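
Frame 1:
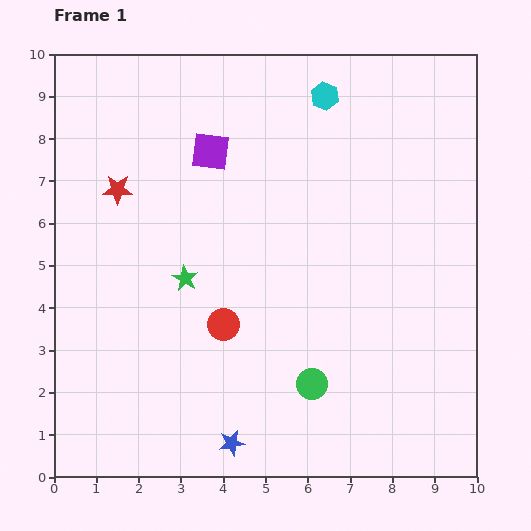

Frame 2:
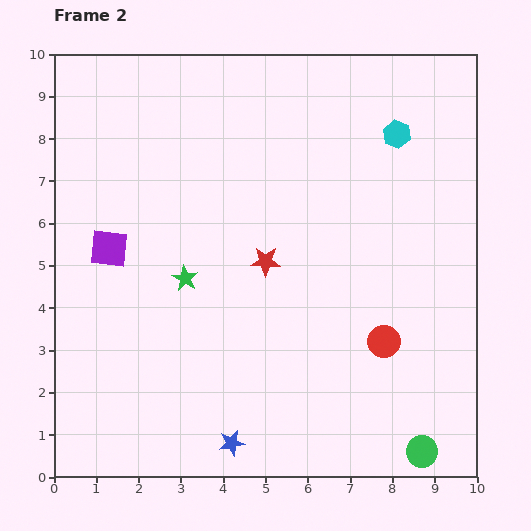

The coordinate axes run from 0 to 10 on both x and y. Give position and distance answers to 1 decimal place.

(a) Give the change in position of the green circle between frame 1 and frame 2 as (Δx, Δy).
(2.6, -1.6)

The green circle was at (6.1, 2.2) in frame 1 and (8.7, 0.6) in frame 2.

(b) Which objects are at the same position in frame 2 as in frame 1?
the green star, the blue star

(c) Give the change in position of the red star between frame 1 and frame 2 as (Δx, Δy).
(3.5, -1.7)

The red star was at (1.5, 6.8) in frame 1 and (5.0, 5.1) in frame 2.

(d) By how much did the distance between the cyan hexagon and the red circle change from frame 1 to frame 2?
-1.0

Distance in frame 1: 5.9. Distance in frame 2: 4.9.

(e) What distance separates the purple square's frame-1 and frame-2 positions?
3.3

The purple square moved from (3.7, 7.7) to (1.3, 5.4), a distance of √(2.4² + 2.3²) ≈ 3.3.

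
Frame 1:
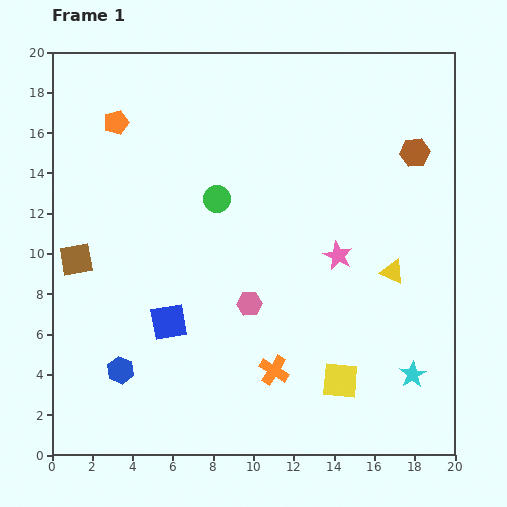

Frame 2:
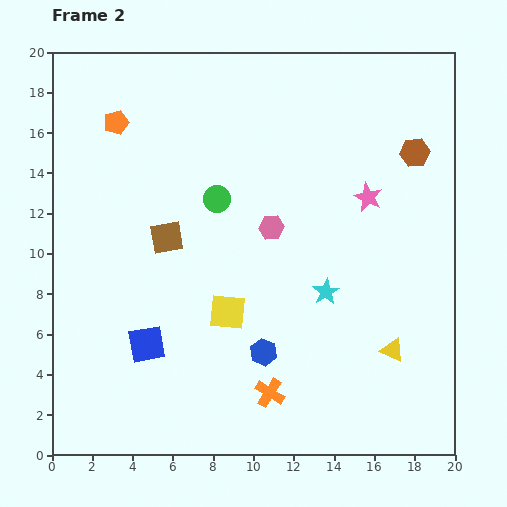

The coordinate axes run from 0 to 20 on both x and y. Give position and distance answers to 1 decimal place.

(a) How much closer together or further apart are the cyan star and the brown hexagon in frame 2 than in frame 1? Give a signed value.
-2.8

Distance in frame 1: 11.0. Distance in frame 2: 8.2.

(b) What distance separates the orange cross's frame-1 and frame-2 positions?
1.1

The orange cross moved from (11.0, 4.2) to (10.8, 3.1), a distance of √(0.2² + 1.1²) ≈ 1.1.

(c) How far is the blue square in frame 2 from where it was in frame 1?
1.6

The blue square moved from (5.8, 6.6) to (4.7, 5.5), a distance of √(1.1² + 1.1²) ≈ 1.6.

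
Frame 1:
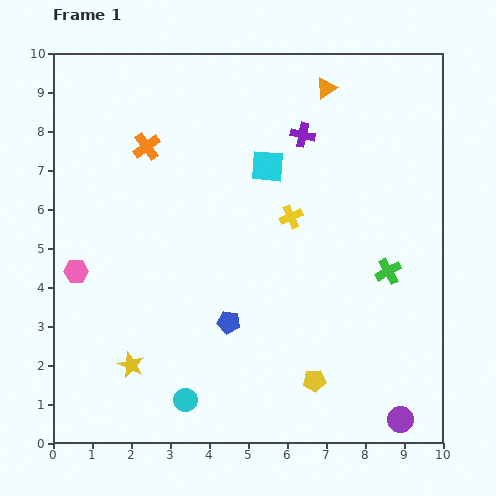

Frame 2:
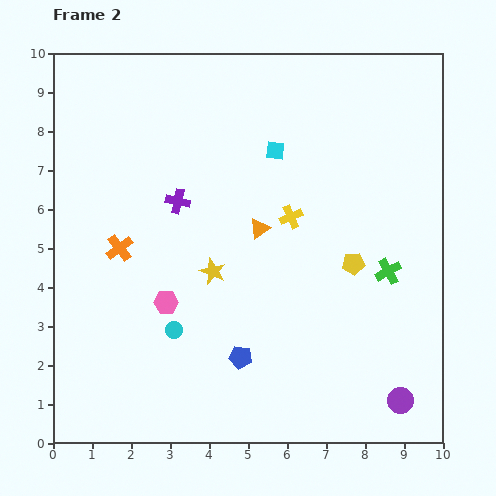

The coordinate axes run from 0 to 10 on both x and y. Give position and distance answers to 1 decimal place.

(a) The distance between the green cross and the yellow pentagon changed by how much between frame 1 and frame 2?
-2.5

Distance in frame 1: 3.4. Distance in frame 2: 0.9.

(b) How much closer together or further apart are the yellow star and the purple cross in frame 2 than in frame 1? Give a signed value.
-5.4

Distance in frame 1: 7.4. Distance in frame 2: 2.0.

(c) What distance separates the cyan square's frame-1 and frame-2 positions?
0.4

The cyan square moved from (5.5, 7.1) to (5.7, 7.5), a distance of √(0.2² + 0.4²) ≈ 0.4.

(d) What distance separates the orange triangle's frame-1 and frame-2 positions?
4.0

The orange triangle moved from (7.0, 9.1) to (5.3, 5.5), a distance of √(1.7² + 3.6²) ≈ 4.0.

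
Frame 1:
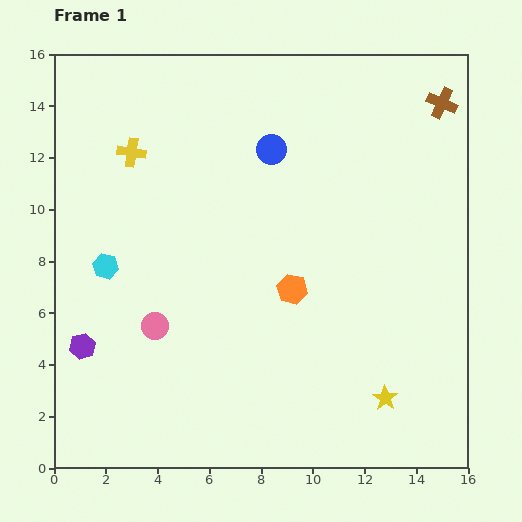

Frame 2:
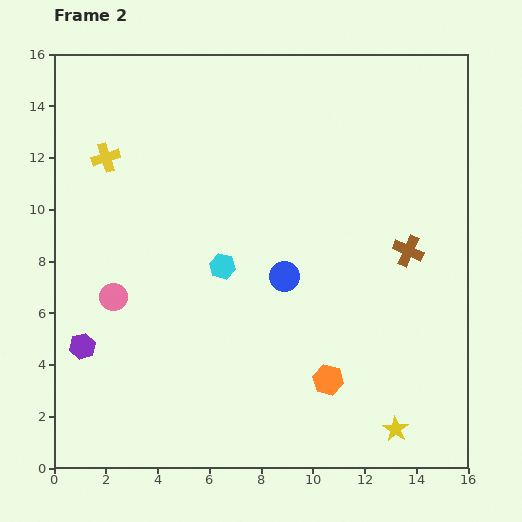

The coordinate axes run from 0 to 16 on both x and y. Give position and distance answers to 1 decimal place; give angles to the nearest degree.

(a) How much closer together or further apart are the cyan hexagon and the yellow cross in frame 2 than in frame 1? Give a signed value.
+1.7

Distance in frame 1: 4.5. Distance in frame 2: 6.2.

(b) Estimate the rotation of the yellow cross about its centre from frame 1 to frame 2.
26° counter-clockwise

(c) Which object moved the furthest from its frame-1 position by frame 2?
the brown cross

(moved 5.8; next 4.9)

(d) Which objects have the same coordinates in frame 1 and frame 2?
the purple hexagon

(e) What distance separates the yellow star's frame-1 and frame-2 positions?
1.3

The yellow star moved from (12.8, 2.7) to (13.2, 1.5), a distance of √(0.4² + 1.2²) ≈ 1.3.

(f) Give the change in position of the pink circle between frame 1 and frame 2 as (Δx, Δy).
(-1.6, 1.1)

The pink circle was at (3.9, 5.5) in frame 1 and (2.3, 6.6) in frame 2.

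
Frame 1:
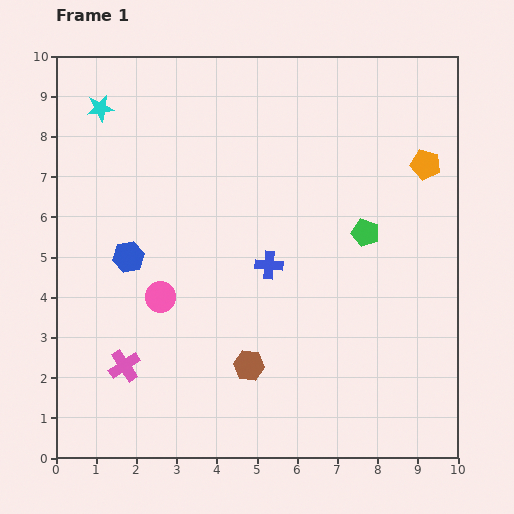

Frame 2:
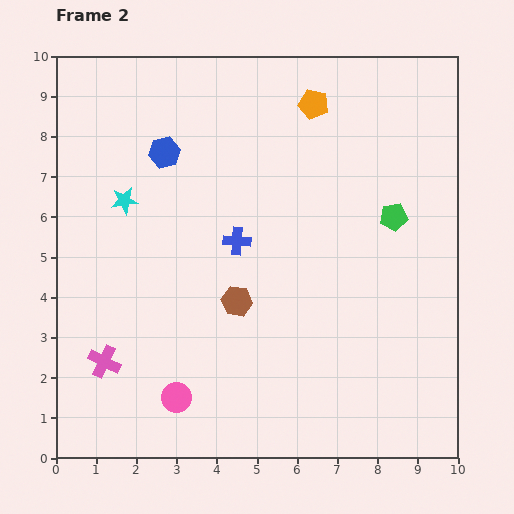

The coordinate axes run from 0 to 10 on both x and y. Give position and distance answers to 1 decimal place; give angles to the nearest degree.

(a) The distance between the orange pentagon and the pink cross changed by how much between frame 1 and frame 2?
-0.8

Distance in frame 1: 9.0. Distance in frame 2: 8.2.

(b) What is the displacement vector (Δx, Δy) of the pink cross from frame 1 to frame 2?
(-0.5, 0.1)

The pink cross was at (1.7, 2.3) in frame 1 and (1.2, 2.4) in frame 2.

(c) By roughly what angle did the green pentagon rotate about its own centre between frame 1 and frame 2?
26° counter-clockwise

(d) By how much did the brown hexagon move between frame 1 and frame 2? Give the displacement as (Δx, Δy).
(-0.3, 1.6)

The brown hexagon was at (4.8, 2.3) in frame 1 and (4.5, 3.9) in frame 2.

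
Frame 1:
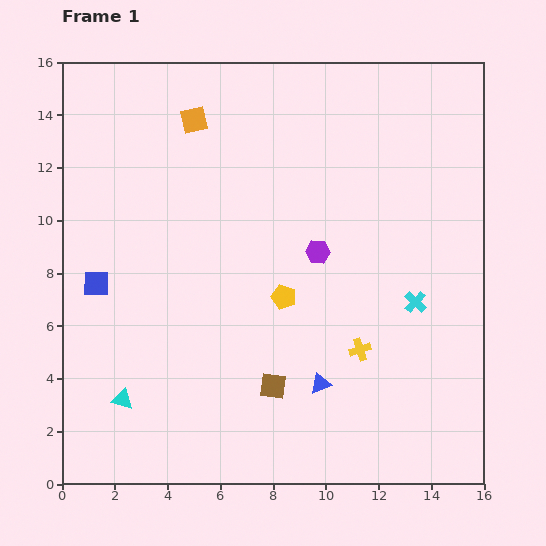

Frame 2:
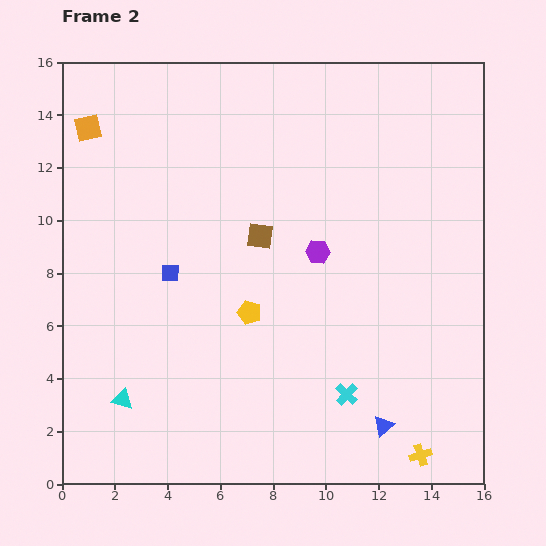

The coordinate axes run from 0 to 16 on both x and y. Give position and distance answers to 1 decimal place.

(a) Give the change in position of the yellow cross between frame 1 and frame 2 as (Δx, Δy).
(2.3, -4.0)

The yellow cross was at (11.3, 5.1) in frame 1 and (13.6, 1.1) in frame 2.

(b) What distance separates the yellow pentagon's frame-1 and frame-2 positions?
1.4

The yellow pentagon moved from (8.4, 7.1) to (7.1, 6.5), a distance of √(1.3² + 0.6²) ≈ 1.4.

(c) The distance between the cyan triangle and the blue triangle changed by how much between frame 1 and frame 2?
+2.5

Distance in frame 1: 7.5. Distance in frame 2: 10.0.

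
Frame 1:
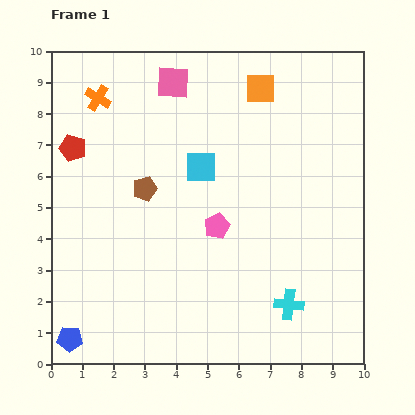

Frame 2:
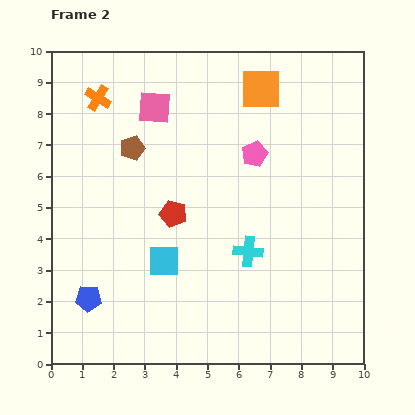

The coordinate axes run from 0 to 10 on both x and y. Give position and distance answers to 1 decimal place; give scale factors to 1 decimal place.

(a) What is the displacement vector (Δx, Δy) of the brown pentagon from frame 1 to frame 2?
(-0.4, 1.3)

The brown pentagon was at (3.0, 5.6) in frame 1 and (2.6, 6.9) in frame 2.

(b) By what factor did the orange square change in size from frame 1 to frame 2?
1.3×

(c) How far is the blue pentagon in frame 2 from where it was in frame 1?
1.4

The blue pentagon moved from (0.6, 0.8) to (1.2, 2.1), a distance of √(0.6² + 1.3²) ≈ 1.4.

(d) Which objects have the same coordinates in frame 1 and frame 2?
the orange square, the orange cross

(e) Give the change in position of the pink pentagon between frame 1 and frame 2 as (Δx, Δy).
(1.2, 2.3)

The pink pentagon was at (5.3, 4.4) in frame 1 and (6.5, 6.7) in frame 2.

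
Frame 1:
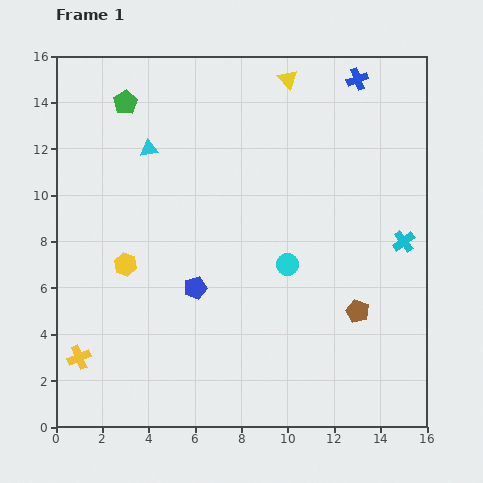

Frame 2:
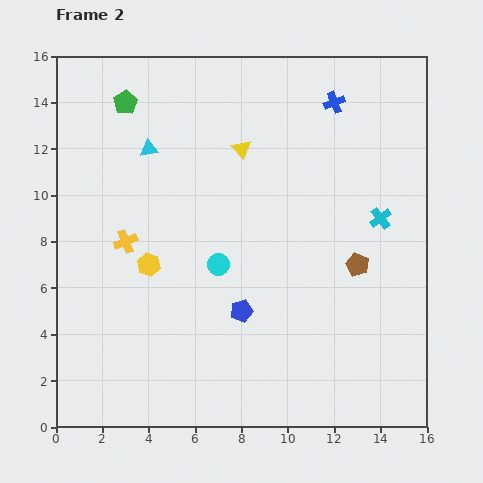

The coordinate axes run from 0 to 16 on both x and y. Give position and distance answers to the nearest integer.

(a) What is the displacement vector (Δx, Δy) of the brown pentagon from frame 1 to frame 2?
(0, 2)

The brown pentagon was at (13, 5) in frame 1 and (13, 7) in frame 2.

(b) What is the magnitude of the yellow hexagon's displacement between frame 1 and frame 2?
1

The yellow hexagon moved from (3, 7) to (4, 7), a distance of √(1² + 0²) ≈ 1.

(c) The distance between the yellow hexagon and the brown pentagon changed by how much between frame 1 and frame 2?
-1

Distance in frame 1: 10. Distance in frame 2: 9.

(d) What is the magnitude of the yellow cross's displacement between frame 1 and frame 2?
5

The yellow cross moved from (1, 3) to (3, 8), a distance of √(2² + 5²) ≈ 5.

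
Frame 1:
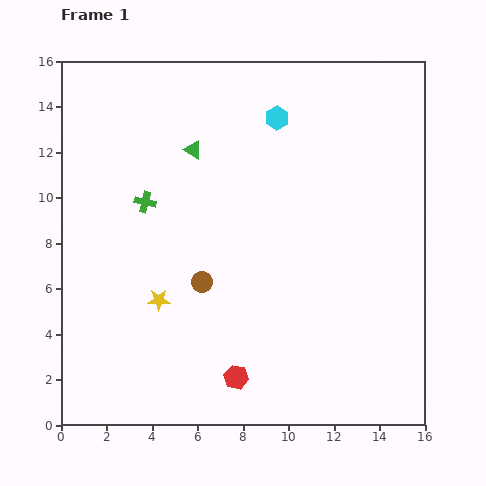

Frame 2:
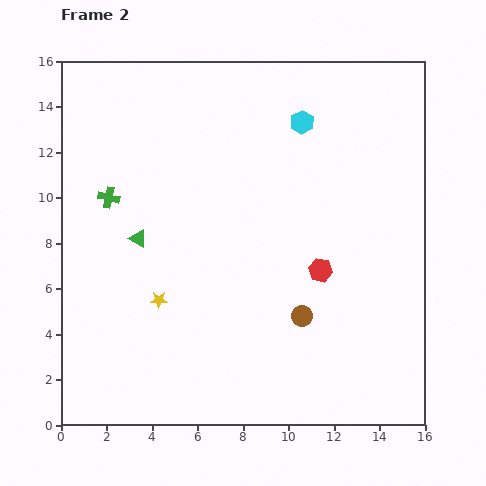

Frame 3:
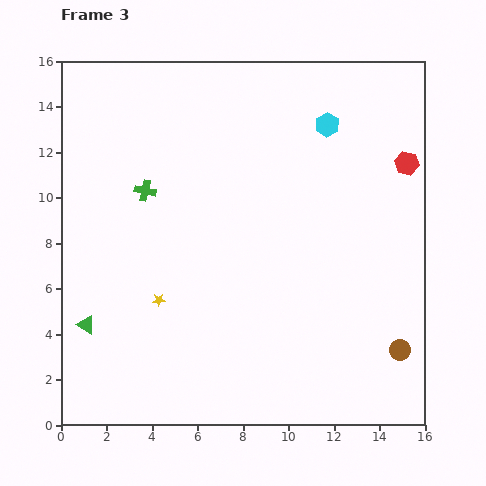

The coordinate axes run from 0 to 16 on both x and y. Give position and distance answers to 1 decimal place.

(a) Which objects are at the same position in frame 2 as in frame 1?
the yellow star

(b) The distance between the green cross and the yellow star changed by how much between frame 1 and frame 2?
+0.7

Distance in frame 1: 4.3. Distance in frame 2: 5.0.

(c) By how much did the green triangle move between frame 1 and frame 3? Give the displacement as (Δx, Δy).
(-4.7, -7.7)

The green triangle was at (5.8, 12.1) in frame 1 and (1.1, 4.4) in frame 3.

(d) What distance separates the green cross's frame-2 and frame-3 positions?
1.6

The green cross moved from (2.1, 10.0) to (3.7, 10.3), a distance of √(1.6² + 0.3²) ≈ 1.6.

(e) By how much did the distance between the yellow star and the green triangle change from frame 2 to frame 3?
+0.6

Distance in frame 2: 2.8. Distance in frame 3: 3.4.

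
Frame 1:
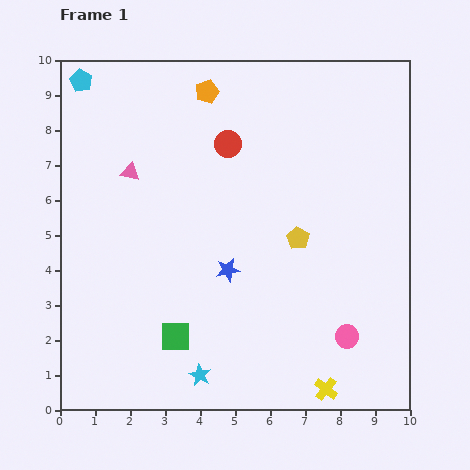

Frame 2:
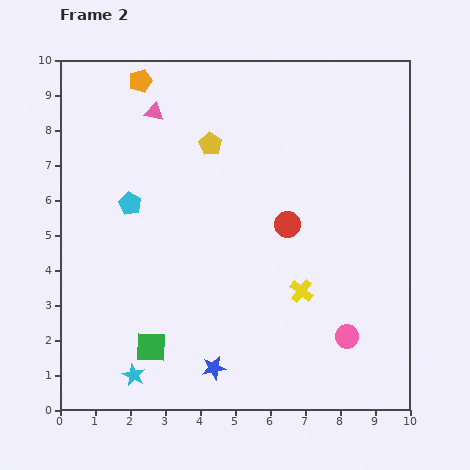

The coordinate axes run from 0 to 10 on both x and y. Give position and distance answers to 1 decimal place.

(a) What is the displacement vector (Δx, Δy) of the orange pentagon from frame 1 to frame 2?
(-1.9, 0.3)

The orange pentagon was at (4.2, 9.1) in frame 1 and (2.3, 9.4) in frame 2.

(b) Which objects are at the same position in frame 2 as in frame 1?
the pink circle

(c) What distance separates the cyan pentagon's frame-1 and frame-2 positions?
3.8

The cyan pentagon moved from (0.6, 9.4) to (2.0, 5.9), a distance of √(1.4² + 3.5²) ≈ 3.8.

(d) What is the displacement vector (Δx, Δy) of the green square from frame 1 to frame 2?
(-0.7, -0.3)

The green square was at (3.3, 2.1) in frame 1 and (2.6, 1.8) in frame 2.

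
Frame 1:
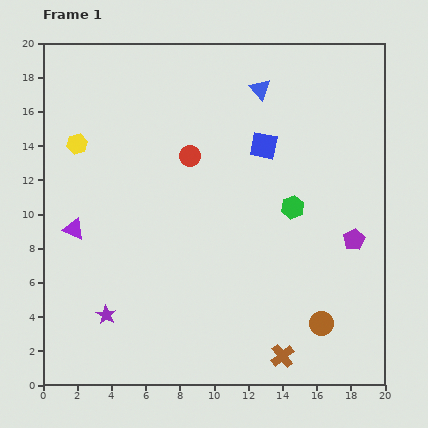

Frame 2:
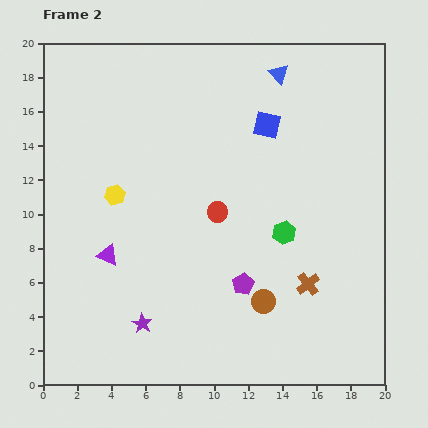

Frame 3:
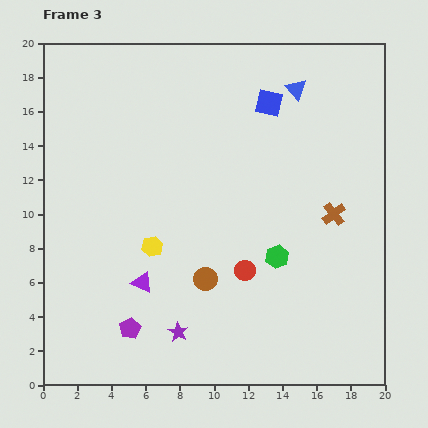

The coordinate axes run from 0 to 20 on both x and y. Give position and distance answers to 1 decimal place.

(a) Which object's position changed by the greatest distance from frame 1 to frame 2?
the purple pentagon

(moved 7.0; next 4.5)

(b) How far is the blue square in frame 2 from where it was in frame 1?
1.2

The blue square moved from (12.9, 14.0) to (13.1, 15.2), a distance of √(0.2² + 1.2²) ≈ 1.2.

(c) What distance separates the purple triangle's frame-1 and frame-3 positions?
5.1

The purple triangle moved from (1.8, 9.1) to (5.8, 6.0), a distance of √(4.0² + 3.1²) ≈ 5.1.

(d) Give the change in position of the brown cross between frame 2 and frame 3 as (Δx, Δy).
(1.5, 4.1)

The brown cross was at (15.5, 5.9) in frame 2 and (17.0, 10.0) in frame 3.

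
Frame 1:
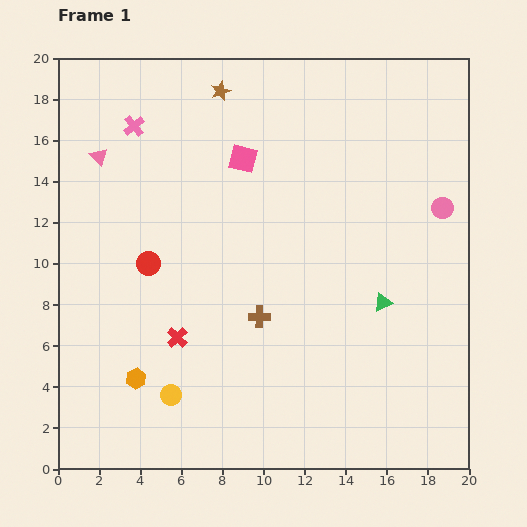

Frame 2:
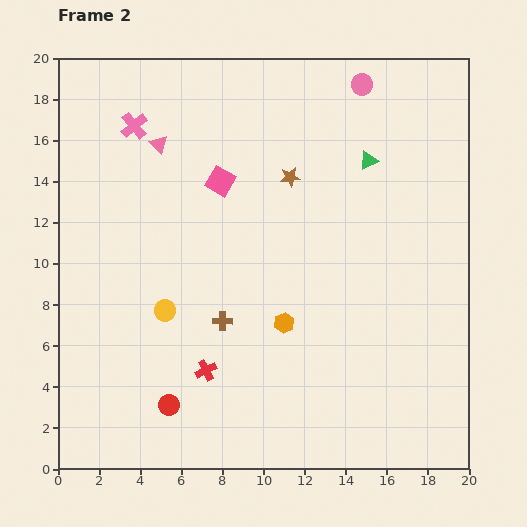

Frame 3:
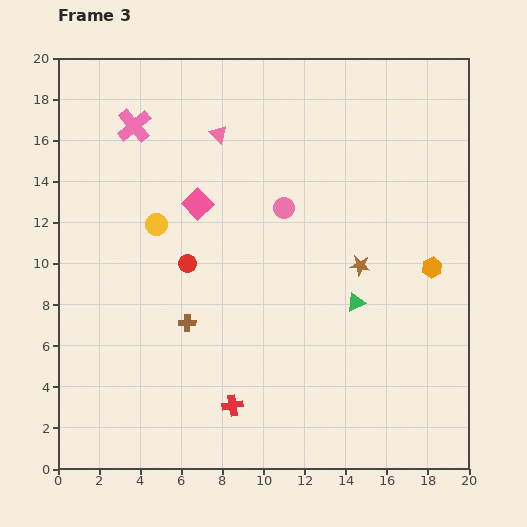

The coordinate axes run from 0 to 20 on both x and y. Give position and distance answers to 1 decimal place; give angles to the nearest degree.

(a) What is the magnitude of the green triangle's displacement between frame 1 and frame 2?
6.9

The green triangle moved from (15.8, 8.1) to (15.1, 15.0), a distance of √(0.7² + 6.9²) ≈ 6.9.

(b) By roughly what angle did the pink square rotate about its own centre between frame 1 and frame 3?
32° clockwise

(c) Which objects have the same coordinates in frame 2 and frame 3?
the pink cross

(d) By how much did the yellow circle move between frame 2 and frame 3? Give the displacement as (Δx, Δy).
(-0.4, 4.2)

The yellow circle was at (5.2, 7.7) in frame 2 and (4.8, 11.9) in frame 3.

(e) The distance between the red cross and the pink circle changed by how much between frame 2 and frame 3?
-5.9

Distance in frame 2: 15.8. Distance in frame 3: 9.9.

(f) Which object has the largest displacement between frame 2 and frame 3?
the orange hexagon

(moved 7.7; next 7.1)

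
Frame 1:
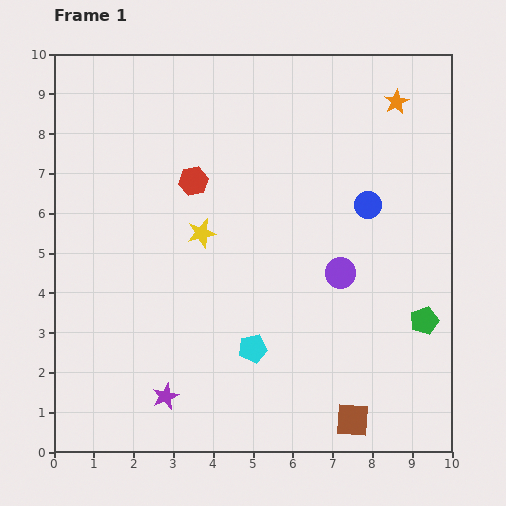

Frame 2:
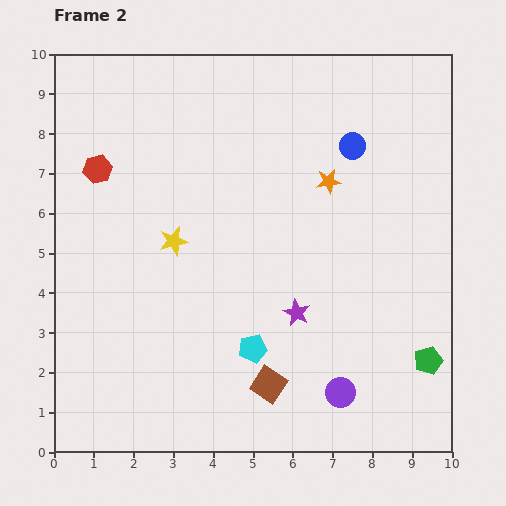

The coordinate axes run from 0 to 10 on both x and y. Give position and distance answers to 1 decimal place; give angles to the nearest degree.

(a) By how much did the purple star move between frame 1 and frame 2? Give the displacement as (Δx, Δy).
(3.3, 2.1)

The purple star was at (2.8, 1.4) in frame 1 and (6.1, 3.5) in frame 2.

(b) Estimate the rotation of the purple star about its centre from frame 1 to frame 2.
23° counter-clockwise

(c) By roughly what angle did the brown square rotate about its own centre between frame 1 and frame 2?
30° clockwise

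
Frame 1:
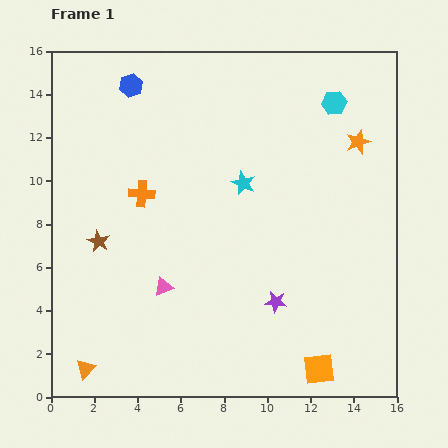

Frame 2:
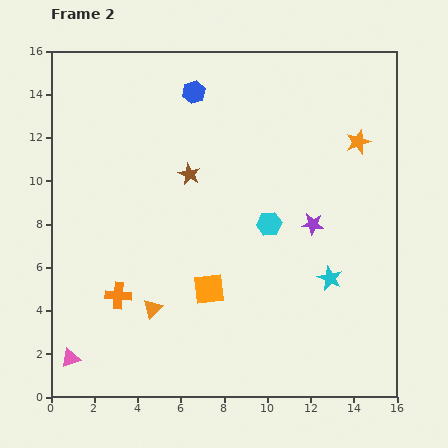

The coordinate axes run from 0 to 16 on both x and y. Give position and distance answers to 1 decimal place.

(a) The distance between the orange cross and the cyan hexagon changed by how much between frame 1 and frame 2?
-2.1

Distance in frame 1: 9.8. Distance in frame 2: 7.7.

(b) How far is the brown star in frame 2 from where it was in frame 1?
5.2

The brown star moved from (2.2, 7.2) to (6.4, 10.3), a distance of √(4.2² + 3.1²) ≈ 5.2.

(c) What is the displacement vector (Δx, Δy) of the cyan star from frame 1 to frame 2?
(4.0, -4.4)

The cyan star was at (8.9, 9.9) in frame 1 and (12.9, 5.5) in frame 2.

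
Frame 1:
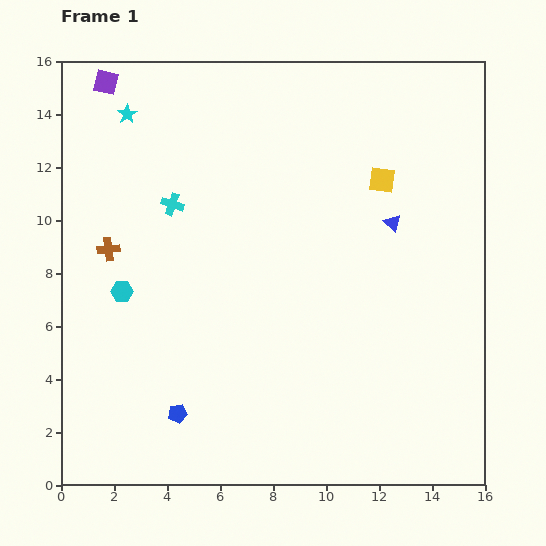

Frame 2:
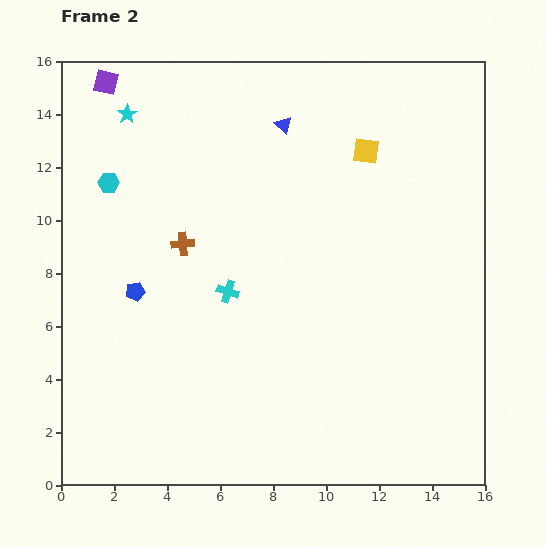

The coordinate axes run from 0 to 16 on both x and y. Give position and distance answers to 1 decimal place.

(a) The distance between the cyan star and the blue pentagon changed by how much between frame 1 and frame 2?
-4.8

Distance in frame 1: 11.5. Distance in frame 2: 6.7.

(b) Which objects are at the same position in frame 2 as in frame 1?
the cyan star, the purple square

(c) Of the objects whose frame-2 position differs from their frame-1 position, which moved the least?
the yellow square

(moved 1.3)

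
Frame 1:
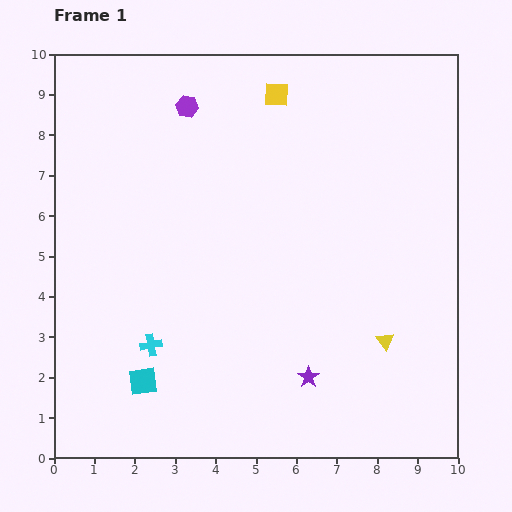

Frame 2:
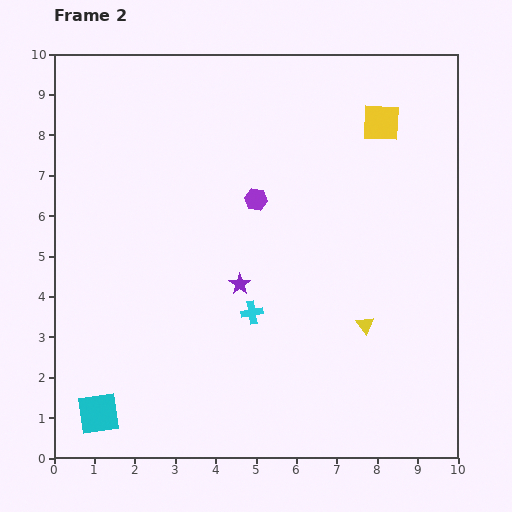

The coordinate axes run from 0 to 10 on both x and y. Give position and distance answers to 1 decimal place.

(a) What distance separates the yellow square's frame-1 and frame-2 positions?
2.7

The yellow square moved from (5.5, 9.0) to (8.1, 8.3), a distance of √(2.6² + 0.7²) ≈ 2.7.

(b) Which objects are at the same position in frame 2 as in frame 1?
none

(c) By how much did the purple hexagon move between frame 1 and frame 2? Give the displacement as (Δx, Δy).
(1.7, -2.3)

The purple hexagon was at (3.3, 8.7) in frame 1 and (5.0, 6.4) in frame 2.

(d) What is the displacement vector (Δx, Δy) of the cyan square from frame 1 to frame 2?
(-1.1, -0.8)

The cyan square was at (2.2, 1.9) in frame 1 and (1.1, 1.1) in frame 2.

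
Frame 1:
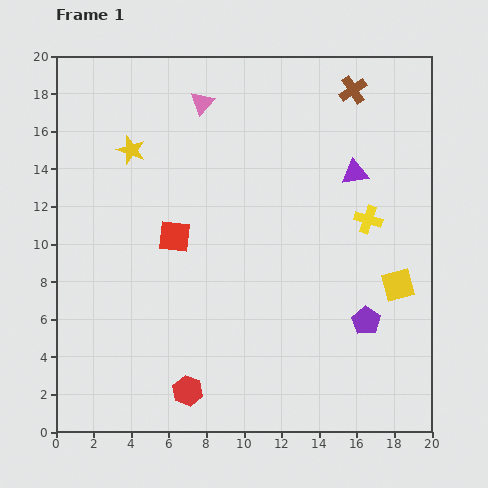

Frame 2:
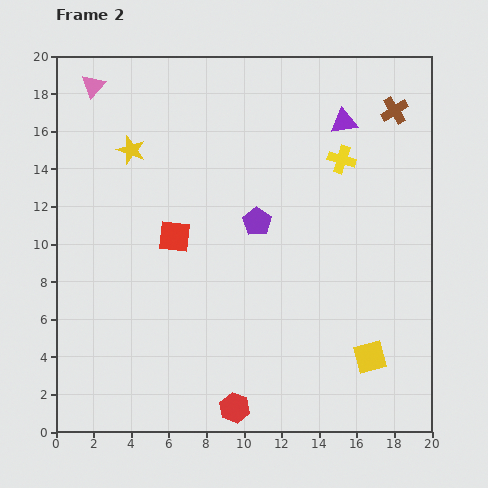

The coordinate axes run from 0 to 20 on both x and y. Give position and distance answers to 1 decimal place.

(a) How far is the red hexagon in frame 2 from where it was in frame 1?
2.7

The red hexagon moved from (7.0, 2.2) to (9.5, 1.3), a distance of √(2.5² + 0.9²) ≈ 2.7.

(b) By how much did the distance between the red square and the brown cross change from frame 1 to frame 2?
+1.2

Distance in frame 1: 12.3. Distance in frame 2: 13.5.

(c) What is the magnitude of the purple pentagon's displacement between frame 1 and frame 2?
7.9

The purple pentagon moved from (16.5, 5.9) to (10.7, 11.2), a distance of √(5.8² + 5.3²) ≈ 7.9.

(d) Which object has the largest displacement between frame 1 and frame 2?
the purple pentagon

(moved 7.9; next 5.9)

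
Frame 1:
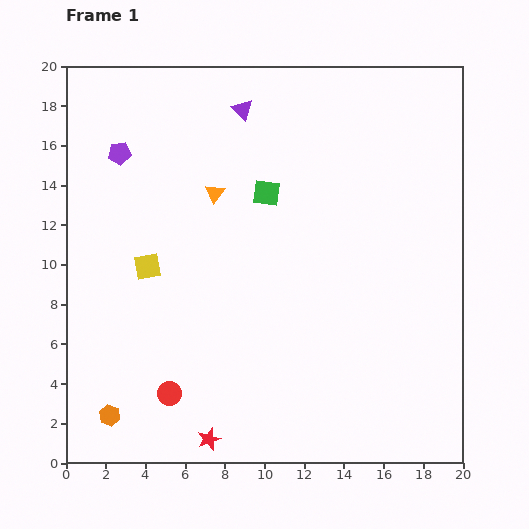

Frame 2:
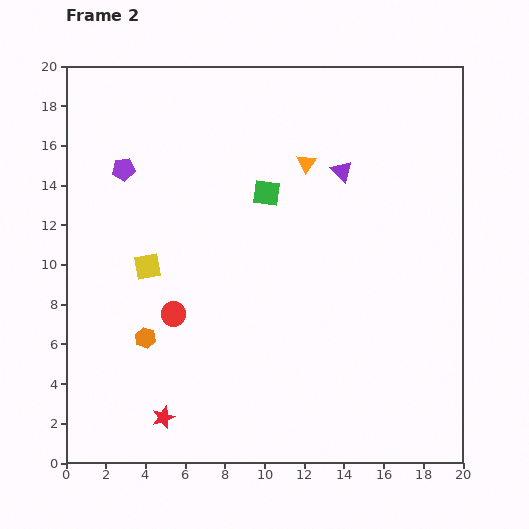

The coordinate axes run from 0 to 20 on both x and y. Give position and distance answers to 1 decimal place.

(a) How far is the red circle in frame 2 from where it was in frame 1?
4.0

The red circle moved from (5.2, 3.5) to (5.4, 7.5), a distance of √(0.2² + 4.0²) ≈ 4.0.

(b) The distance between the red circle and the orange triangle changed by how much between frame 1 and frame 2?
-0.3

Distance in frame 1: 10.4. Distance in frame 2: 10.1.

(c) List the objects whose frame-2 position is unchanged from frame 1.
the green square, the yellow square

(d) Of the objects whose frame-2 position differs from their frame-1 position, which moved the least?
the purple pentagon

(moved 0.8)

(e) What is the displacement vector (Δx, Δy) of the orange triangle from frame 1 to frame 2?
(4.6, 1.5)

The orange triangle was at (7.5, 13.6) in frame 1 and (12.1, 15.1) in frame 2.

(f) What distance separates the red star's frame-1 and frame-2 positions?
2.5

The red star moved from (7.2, 1.2) to (4.9, 2.3), a distance of √(2.3² + 1.1²) ≈ 2.5.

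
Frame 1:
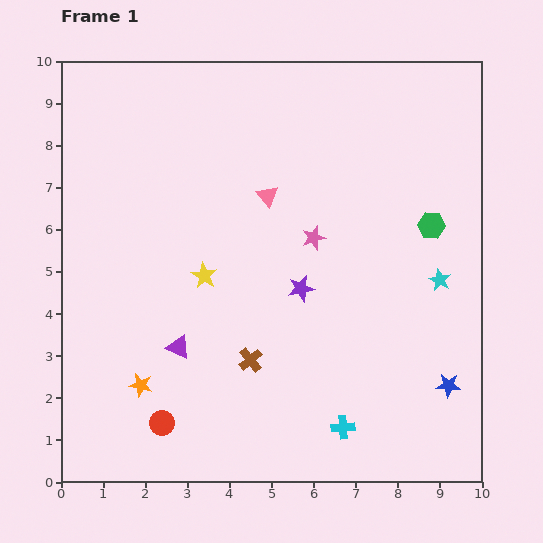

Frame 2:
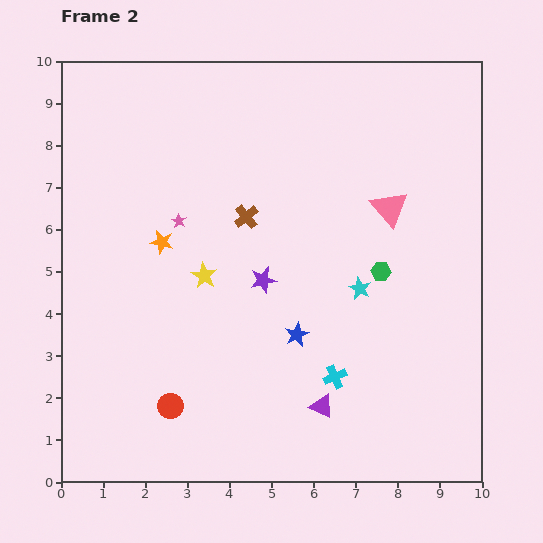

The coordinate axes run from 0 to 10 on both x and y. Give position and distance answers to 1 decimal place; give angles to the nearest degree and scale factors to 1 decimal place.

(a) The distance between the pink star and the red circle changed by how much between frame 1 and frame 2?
-1.3

Distance in frame 1: 5.7. Distance in frame 2: 4.4.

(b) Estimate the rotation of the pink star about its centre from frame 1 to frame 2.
25° counter-clockwise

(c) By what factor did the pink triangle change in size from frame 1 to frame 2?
1.7×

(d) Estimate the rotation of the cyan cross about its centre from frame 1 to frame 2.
20° counter-clockwise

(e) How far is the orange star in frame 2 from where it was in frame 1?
3.4

The orange star moved from (1.9, 2.3) to (2.4, 5.7), a distance of √(0.5² + 3.4²) ≈ 3.4.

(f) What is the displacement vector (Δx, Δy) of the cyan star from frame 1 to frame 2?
(-1.9, -0.2)

The cyan star was at (9.0, 4.8) in frame 1 and (7.1, 4.6) in frame 2.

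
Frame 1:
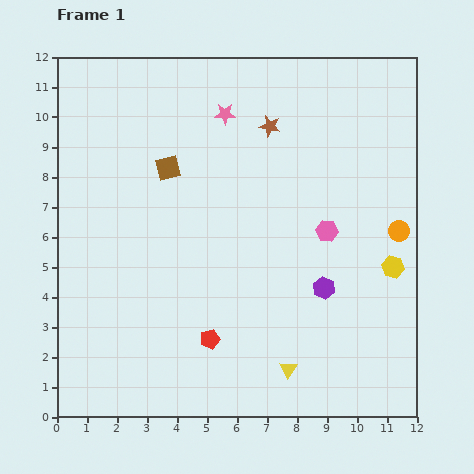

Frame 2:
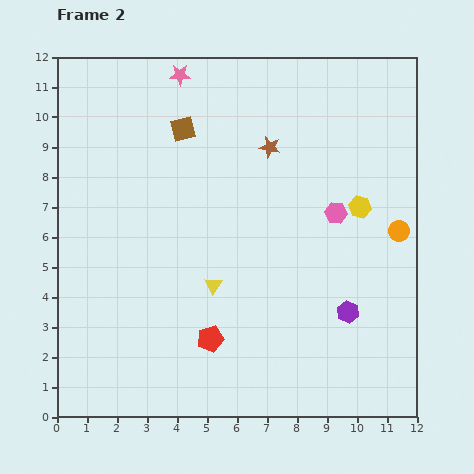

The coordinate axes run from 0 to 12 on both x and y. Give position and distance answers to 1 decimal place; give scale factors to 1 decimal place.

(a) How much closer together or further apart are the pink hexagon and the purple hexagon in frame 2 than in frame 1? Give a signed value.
+1.4

Distance in frame 1: 1.9. Distance in frame 2: 3.3.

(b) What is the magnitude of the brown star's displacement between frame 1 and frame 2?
0.7

The brown star moved from (7.1, 9.7) to (7.1, 9.0), a distance of √(0.0² + 0.7²) ≈ 0.7.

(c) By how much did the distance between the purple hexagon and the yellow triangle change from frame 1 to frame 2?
+1.6

Distance in frame 1: 3.0. Distance in frame 2: 4.6.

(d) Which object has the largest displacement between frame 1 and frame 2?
the yellow triangle

(moved 3.8; next 2.3)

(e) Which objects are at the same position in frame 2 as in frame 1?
the orange circle, the red pentagon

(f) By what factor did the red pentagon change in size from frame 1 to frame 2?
1.4×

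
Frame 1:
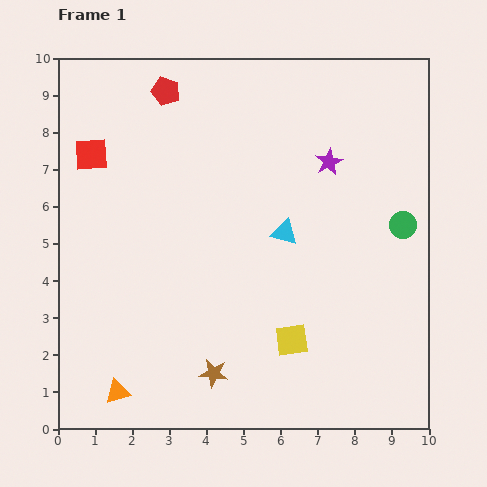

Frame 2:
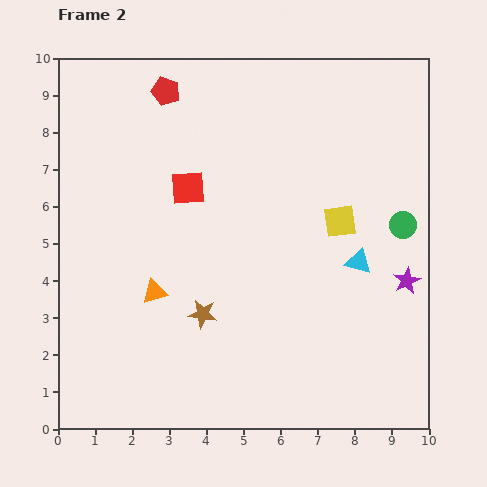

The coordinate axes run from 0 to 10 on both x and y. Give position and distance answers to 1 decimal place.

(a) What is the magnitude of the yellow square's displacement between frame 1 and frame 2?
3.5

The yellow square moved from (6.3, 2.4) to (7.6, 5.6), a distance of √(1.3² + 3.2²) ≈ 3.5.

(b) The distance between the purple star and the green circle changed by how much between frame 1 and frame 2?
-1.1

Distance in frame 1: 2.6. Distance in frame 2: 1.5.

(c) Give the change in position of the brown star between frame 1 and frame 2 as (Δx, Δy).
(-0.3, 1.6)

The brown star was at (4.2, 1.5) in frame 1 and (3.9, 3.1) in frame 2.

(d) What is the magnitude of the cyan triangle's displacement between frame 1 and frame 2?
2.2

The cyan triangle moved from (6.1, 5.3) to (8.1, 4.5), a distance of √(2.0² + 0.8²) ≈ 2.2.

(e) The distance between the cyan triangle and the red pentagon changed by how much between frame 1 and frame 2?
+1.9

Distance in frame 1: 5.0. Distance in frame 2: 6.9.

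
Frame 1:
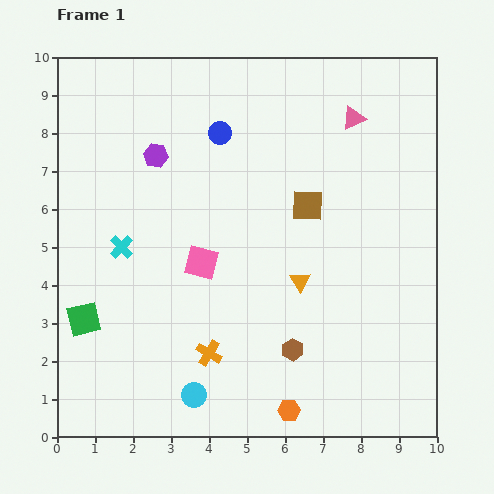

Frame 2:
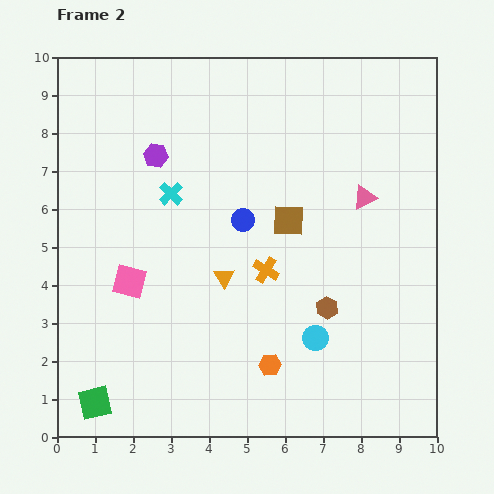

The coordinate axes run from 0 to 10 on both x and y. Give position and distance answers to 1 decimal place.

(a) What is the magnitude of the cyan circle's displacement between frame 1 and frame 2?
3.5

The cyan circle moved from (3.6, 1.1) to (6.8, 2.6), a distance of √(3.2² + 1.5²) ≈ 3.5.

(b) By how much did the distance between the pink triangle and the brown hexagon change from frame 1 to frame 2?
-3.2

Distance in frame 1: 6.3. Distance in frame 2: 3.1.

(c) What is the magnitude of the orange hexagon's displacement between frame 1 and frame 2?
1.3

The orange hexagon moved from (6.1, 0.7) to (5.6, 1.9), a distance of √(0.5² + 1.2²) ≈ 1.3.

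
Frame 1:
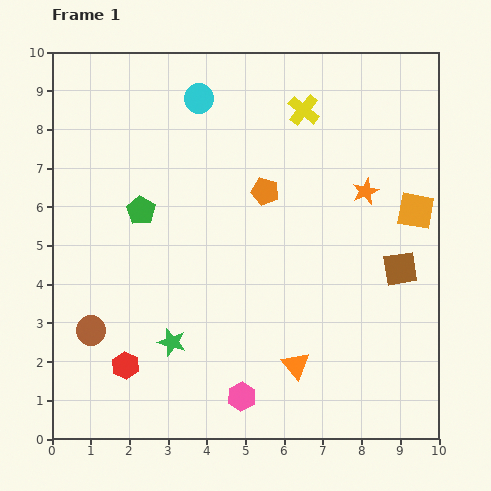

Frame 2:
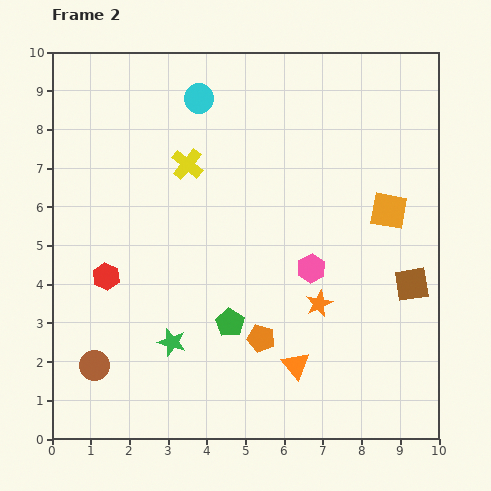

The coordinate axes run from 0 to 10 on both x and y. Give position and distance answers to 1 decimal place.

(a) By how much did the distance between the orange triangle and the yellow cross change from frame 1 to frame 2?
-0.7

Distance in frame 1: 6.6. Distance in frame 2: 5.9.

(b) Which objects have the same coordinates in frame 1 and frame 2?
the cyan circle, the green star, the orange triangle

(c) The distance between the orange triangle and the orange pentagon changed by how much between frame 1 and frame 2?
-3.5

Distance in frame 1: 4.6. Distance in frame 2: 1.1.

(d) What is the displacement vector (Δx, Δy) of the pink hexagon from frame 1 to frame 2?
(1.8, 3.3)

The pink hexagon was at (4.9, 1.1) in frame 1 and (6.7, 4.4) in frame 2.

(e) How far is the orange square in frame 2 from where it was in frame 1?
0.7

The orange square moved from (9.4, 5.9) to (8.7, 5.9), a distance of √(0.7² + 0.0²) ≈ 0.7.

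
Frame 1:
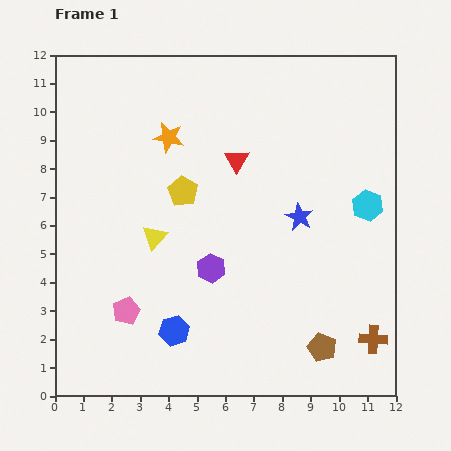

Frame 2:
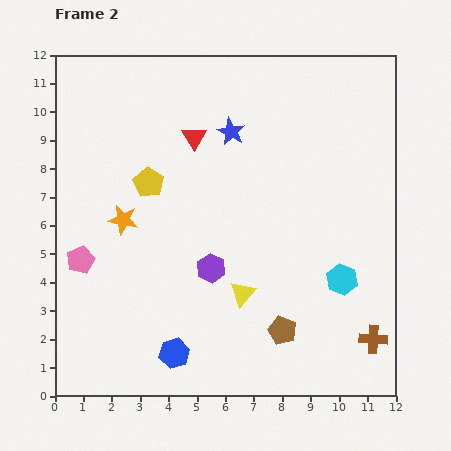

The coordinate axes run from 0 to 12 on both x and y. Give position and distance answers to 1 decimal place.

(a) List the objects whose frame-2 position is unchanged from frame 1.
the brown cross, the purple hexagon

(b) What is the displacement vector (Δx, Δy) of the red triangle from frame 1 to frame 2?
(-1.5, 0.8)

The red triangle was at (6.4, 8.3) in frame 1 and (4.9, 9.1) in frame 2.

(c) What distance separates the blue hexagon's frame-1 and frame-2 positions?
0.8

The blue hexagon moved from (4.2, 2.3) to (4.2, 1.5), a distance of √(0.0² + 0.8²) ≈ 0.8.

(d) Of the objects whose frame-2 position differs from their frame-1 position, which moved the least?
the blue hexagon

(moved 0.8)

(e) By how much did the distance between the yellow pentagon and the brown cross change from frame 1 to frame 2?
+1.1

Distance in frame 1: 8.5. Distance in frame 2: 9.6.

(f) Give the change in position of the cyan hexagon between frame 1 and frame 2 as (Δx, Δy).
(-0.9, -2.6)

The cyan hexagon was at (11.0, 6.7) in frame 1 and (10.1, 4.1) in frame 2.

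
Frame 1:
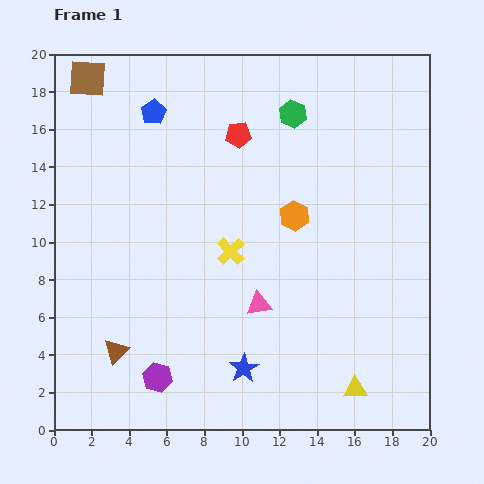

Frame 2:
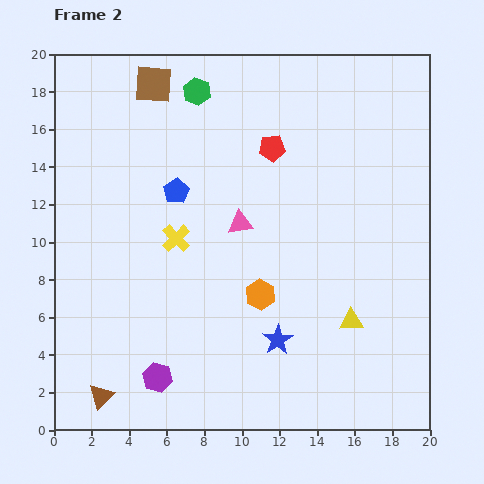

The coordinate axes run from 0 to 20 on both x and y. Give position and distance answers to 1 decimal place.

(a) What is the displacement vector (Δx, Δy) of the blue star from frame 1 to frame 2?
(1.8, 1.5)

The blue star was at (10.1, 3.3) in frame 1 and (11.9, 4.8) in frame 2.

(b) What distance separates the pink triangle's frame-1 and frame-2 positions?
4.4

The pink triangle moved from (10.9, 6.7) to (9.9, 11.0), a distance of √(1.0² + 4.3²) ≈ 4.4.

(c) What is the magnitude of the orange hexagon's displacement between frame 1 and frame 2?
4.6

The orange hexagon moved from (12.8, 11.4) to (11.0, 7.2), a distance of √(1.8² + 4.2²) ≈ 4.6.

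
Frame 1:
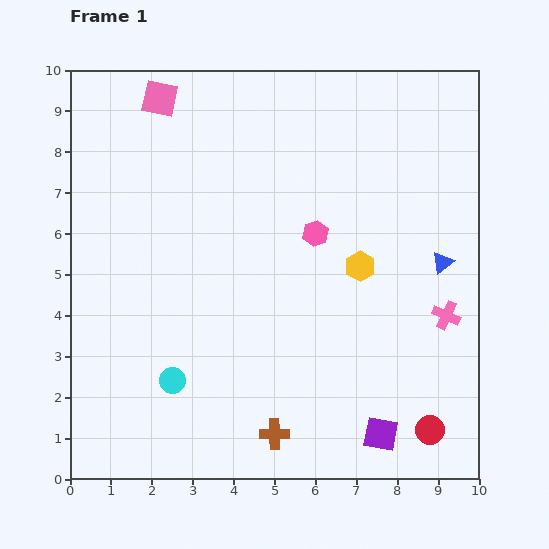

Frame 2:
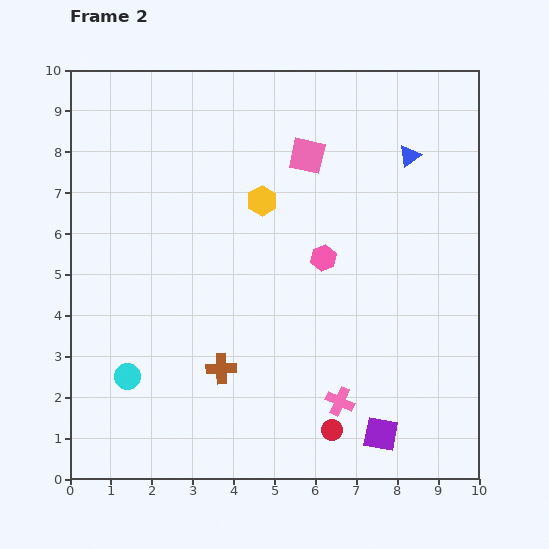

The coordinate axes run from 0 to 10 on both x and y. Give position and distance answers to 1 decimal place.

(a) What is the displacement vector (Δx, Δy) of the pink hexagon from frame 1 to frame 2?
(0.2, -0.6)

The pink hexagon was at (6.0, 6.0) in frame 1 and (6.2, 5.4) in frame 2.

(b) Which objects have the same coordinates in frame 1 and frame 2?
the purple square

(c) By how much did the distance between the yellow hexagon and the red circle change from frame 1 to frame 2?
+1.6

Distance in frame 1: 4.3. Distance in frame 2: 5.9.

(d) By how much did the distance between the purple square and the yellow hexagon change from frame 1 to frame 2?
+2.3

Distance in frame 1: 4.1. Distance in frame 2: 6.4.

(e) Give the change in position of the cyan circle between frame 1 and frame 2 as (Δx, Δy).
(-1.1, 0.1)

The cyan circle was at (2.5, 2.4) in frame 1 and (1.4, 2.5) in frame 2.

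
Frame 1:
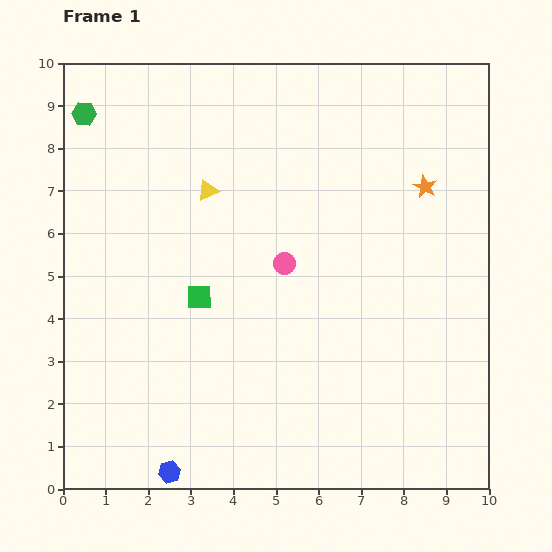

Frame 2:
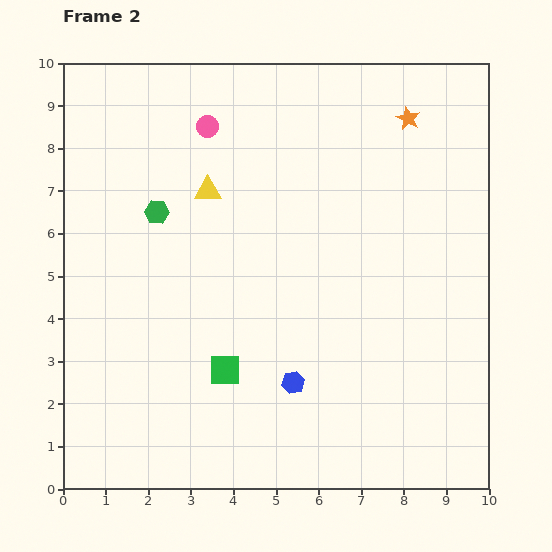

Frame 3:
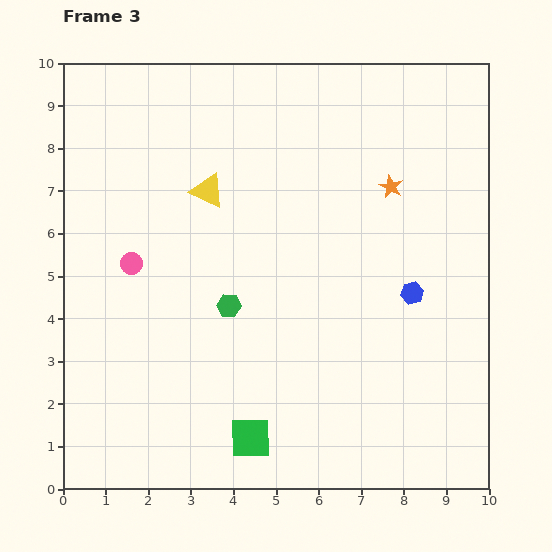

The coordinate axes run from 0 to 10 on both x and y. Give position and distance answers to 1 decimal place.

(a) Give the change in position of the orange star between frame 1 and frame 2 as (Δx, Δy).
(-0.4, 1.6)

The orange star was at (8.5, 7.1) in frame 1 and (8.1, 8.7) in frame 2.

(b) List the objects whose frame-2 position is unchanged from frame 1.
the yellow triangle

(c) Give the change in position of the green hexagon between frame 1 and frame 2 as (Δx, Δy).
(1.7, -2.3)

The green hexagon was at (0.5, 8.8) in frame 1 and (2.2, 6.5) in frame 2.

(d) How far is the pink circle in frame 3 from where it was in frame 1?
3.6

The pink circle moved from (5.2, 5.3) to (1.6, 5.3), a distance of √(3.6² + 0.0²) ≈ 3.6.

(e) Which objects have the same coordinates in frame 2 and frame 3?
the yellow triangle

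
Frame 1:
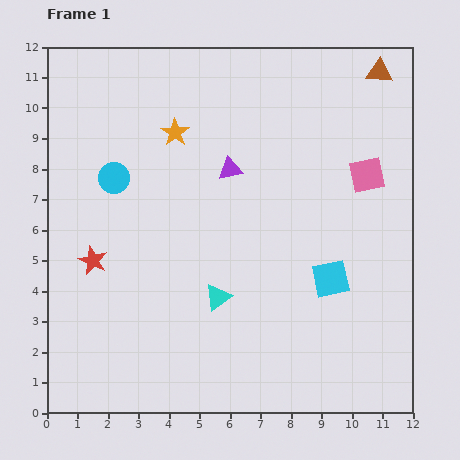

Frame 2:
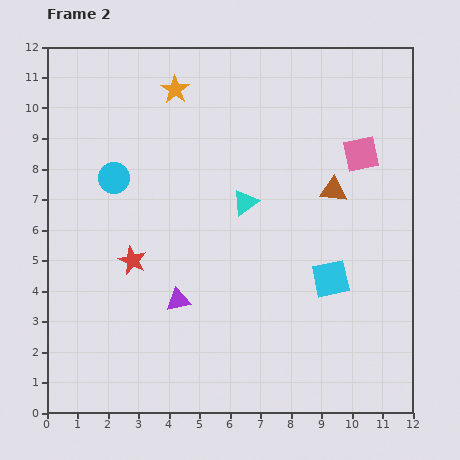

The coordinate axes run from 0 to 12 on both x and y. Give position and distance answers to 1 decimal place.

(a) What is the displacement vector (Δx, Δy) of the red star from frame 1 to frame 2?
(1.3, 0.0)

The red star was at (1.5, 5.0) in frame 1 and (2.8, 5.0) in frame 2.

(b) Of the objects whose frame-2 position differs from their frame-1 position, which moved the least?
the pink square

(moved 0.7)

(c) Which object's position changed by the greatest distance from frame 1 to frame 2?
the purple triangle

(moved 4.6; next 4.2)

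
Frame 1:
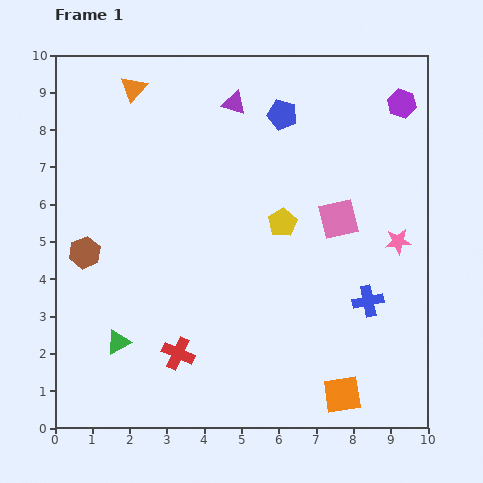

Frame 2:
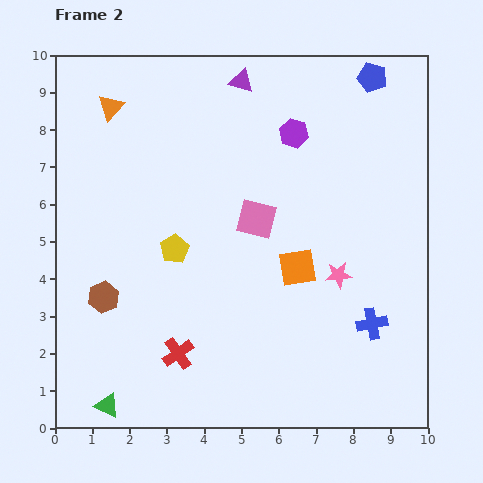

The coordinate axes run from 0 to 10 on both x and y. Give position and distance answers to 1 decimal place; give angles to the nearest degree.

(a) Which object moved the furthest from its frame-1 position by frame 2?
the orange square

(moved 3.6; next 3.0)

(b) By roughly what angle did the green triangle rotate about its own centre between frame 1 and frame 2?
54° clockwise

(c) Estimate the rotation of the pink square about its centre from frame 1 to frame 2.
27° clockwise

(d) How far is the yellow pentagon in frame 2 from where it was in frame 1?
3.0

The yellow pentagon moved from (6.1, 5.5) to (3.2, 4.8), a distance of √(2.9² + 0.7²) ≈ 3.0.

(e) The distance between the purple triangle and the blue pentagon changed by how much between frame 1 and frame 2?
+2.2

Distance in frame 1: 1.3. Distance in frame 2: 3.5.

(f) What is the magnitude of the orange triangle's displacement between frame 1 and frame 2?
0.8

The orange triangle moved from (2.1, 9.1) to (1.5, 8.6), a distance of √(0.6² + 0.5²) ≈ 0.8.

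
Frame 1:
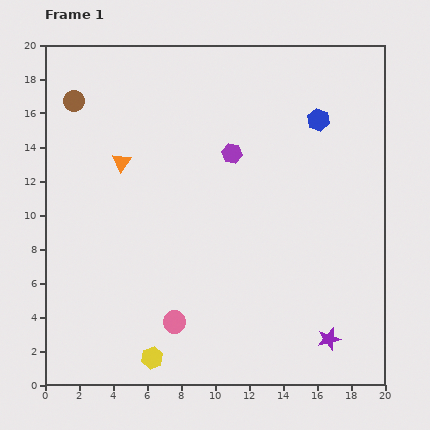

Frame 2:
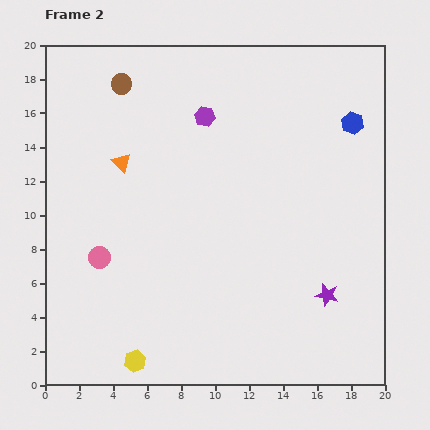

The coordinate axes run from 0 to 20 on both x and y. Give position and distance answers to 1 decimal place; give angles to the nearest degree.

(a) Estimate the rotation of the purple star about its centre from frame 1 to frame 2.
27° clockwise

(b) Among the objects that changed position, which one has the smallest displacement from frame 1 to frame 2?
the yellow hexagon

(moved 1.0)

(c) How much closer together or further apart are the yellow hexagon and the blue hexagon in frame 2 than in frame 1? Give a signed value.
+1.9

Distance in frame 1: 17.1. Distance in frame 2: 19.0.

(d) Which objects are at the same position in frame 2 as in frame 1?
the orange triangle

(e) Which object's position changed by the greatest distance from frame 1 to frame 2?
the pink circle

(moved 5.8; next 3.0)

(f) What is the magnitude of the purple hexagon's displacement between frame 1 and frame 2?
2.7

The purple hexagon moved from (11.0, 13.6) to (9.4, 15.8), a distance of √(1.6² + 2.2²) ≈ 2.7.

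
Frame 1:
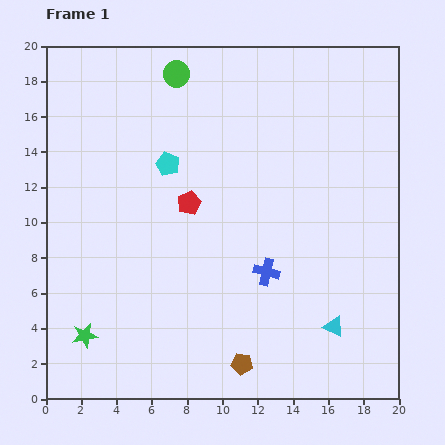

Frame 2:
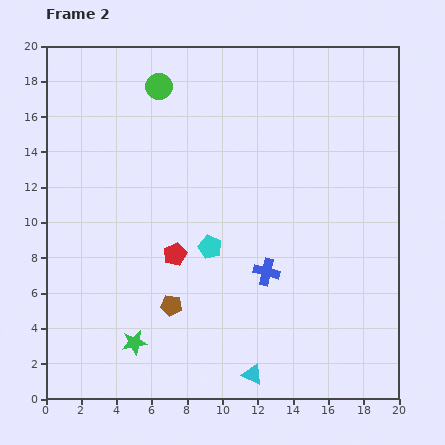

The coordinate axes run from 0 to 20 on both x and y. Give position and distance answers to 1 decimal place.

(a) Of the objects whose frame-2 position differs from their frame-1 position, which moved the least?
the green circle

(moved 1.2)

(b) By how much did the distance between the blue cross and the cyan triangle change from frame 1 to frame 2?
+1.0

Distance in frame 1: 4.9. Distance in frame 2: 5.9.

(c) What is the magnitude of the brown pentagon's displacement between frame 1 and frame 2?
5.2

The brown pentagon moved from (11.1, 2.0) to (7.1, 5.3), a distance of √(4.0² + 3.3²) ≈ 5.2.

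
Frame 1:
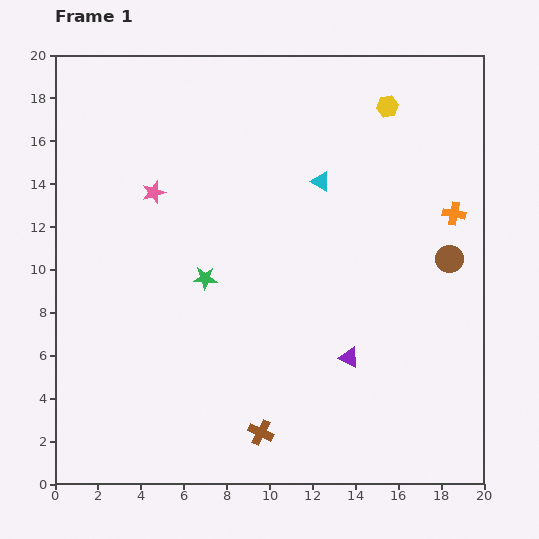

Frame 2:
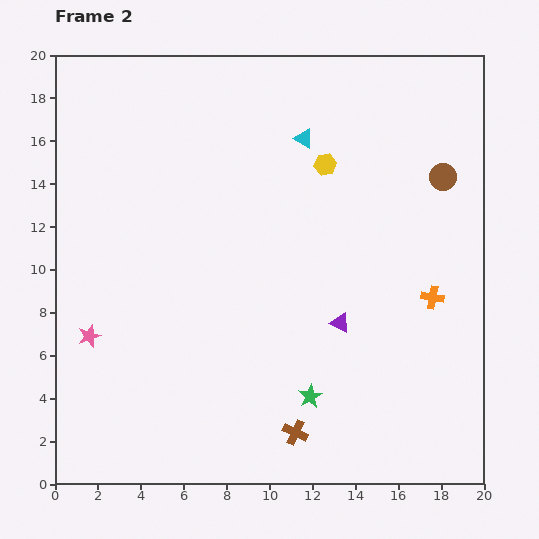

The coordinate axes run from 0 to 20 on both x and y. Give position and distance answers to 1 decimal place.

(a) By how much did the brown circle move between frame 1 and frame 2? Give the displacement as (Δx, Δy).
(-0.3, 3.8)

The brown circle was at (18.4, 10.5) in frame 1 and (18.1, 14.3) in frame 2.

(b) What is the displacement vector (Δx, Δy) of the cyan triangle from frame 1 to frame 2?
(-0.8, 2.0)

The cyan triangle was at (12.4, 14.1) in frame 1 and (11.6, 16.1) in frame 2.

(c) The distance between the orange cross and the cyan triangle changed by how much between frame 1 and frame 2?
+3.1

Distance in frame 1: 6.4. Distance in frame 2: 9.5.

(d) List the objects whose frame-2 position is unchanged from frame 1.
none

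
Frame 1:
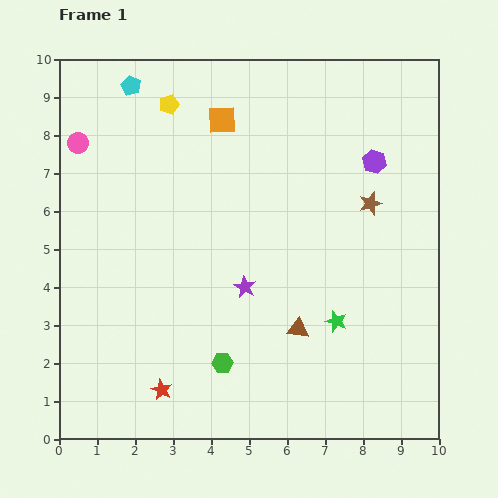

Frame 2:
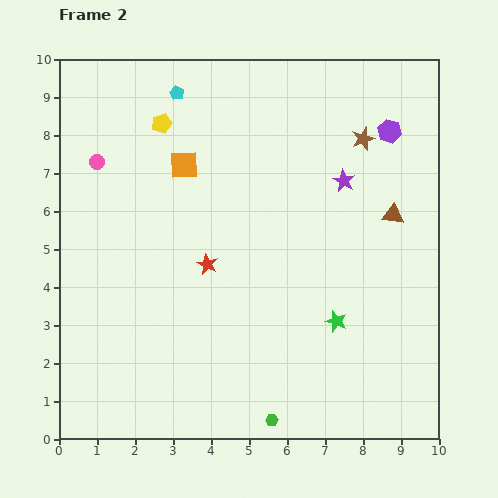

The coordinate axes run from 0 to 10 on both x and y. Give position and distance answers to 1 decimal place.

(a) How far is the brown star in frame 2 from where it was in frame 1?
1.7

The brown star moved from (8.2, 6.2) to (8.0, 7.9), a distance of √(0.2² + 1.7²) ≈ 1.7.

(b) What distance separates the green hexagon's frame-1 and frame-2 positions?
2.0

The green hexagon moved from (4.3, 2.0) to (5.6, 0.5), a distance of √(1.3² + 1.5²) ≈ 2.0.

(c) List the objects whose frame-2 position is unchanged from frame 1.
the green star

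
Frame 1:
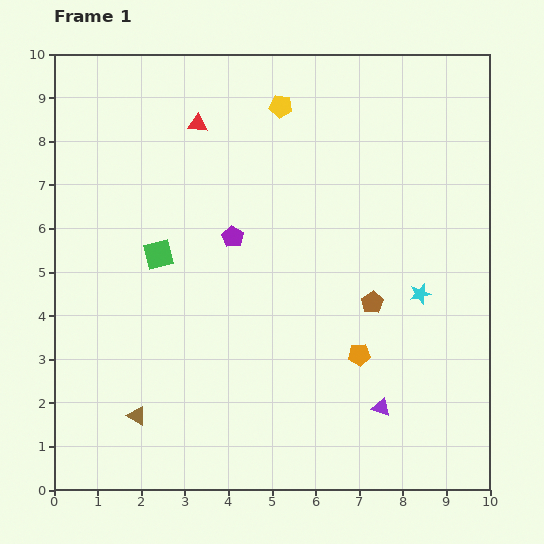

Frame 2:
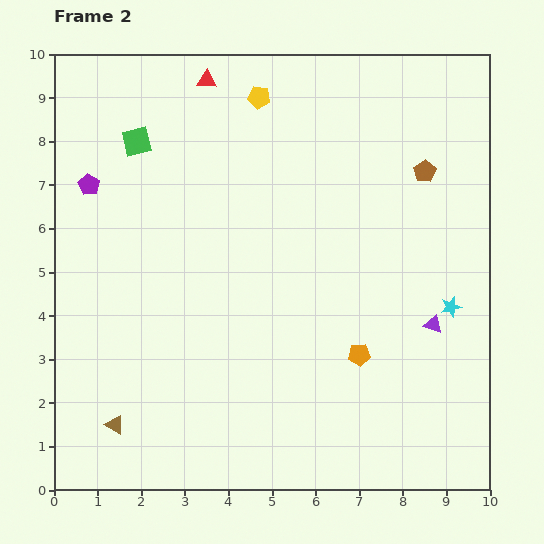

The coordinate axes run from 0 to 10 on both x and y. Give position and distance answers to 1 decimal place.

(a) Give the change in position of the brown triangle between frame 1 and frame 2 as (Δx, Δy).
(-0.5, -0.2)

The brown triangle was at (1.9, 1.7) in frame 1 and (1.4, 1.5) in frame 2.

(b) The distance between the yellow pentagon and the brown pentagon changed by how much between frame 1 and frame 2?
-0.8

Distance in frame 1: 5.0. Distance in frame 2: 4.2.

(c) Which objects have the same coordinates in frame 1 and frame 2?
the orange pentagon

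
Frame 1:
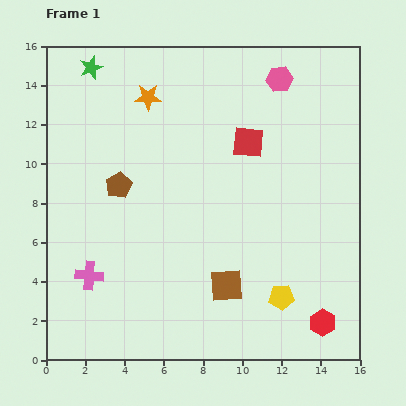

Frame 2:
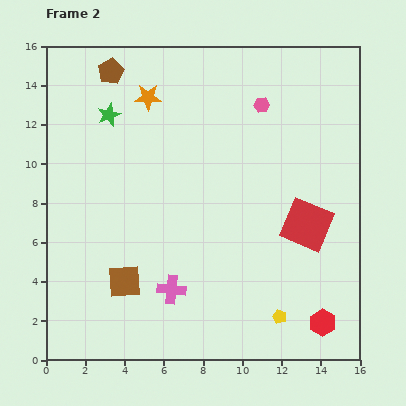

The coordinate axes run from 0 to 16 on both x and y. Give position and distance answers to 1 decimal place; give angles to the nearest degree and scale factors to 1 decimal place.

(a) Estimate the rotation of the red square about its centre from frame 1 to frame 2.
18° clockwise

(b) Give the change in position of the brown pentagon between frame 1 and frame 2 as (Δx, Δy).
(-0.4, 5.8)

The brown pentagon was at (3.7, 8.9) in frame 1 and (3.3, 14.7) in frame 2.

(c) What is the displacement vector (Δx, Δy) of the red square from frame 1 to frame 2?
(3.0, -4.2)

The red square was at (10.3, 11.1) in frame 1 and (13.3, 6.9) in frame 2.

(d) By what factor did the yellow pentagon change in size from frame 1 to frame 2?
0.6×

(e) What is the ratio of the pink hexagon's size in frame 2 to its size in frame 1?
0.6×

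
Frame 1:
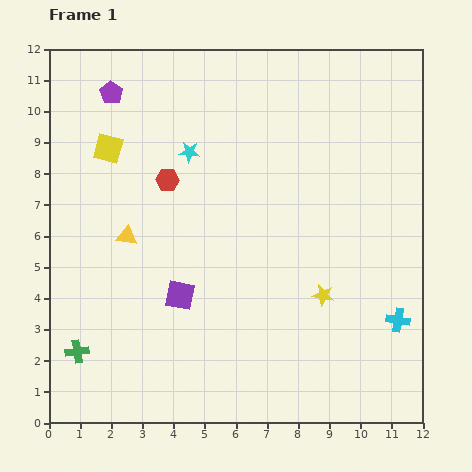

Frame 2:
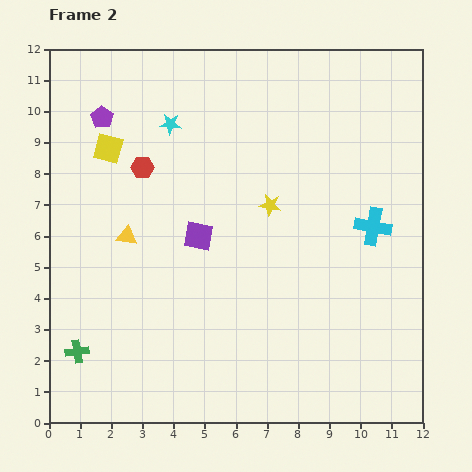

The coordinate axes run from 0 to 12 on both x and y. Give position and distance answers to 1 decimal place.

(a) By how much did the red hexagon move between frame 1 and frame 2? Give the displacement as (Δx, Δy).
(-0.8, 0.4)

The red hexagon was at (3.8, 7.8) in frame 1 and (3.0, 8.2) in frame 2.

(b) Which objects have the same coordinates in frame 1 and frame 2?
the yellow square, the yellow triangle, the green cross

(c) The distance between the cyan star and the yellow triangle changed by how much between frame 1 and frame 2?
+0.5

Distance in frame 1: 3.4. Distance in frame 2: 3.9.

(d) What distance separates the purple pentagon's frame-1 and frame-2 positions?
0.9

The purple pentagon moved from (2.0, 10.6) to (1.7, 9.8), a distance of √(0.3² + 0.8²) ≈ 0.9.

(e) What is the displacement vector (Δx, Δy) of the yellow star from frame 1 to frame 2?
(-1.7, 2.9)

The yellow star was at (8.8, 4.1) in frame 1 and (7.1, 7.0) in frame 2.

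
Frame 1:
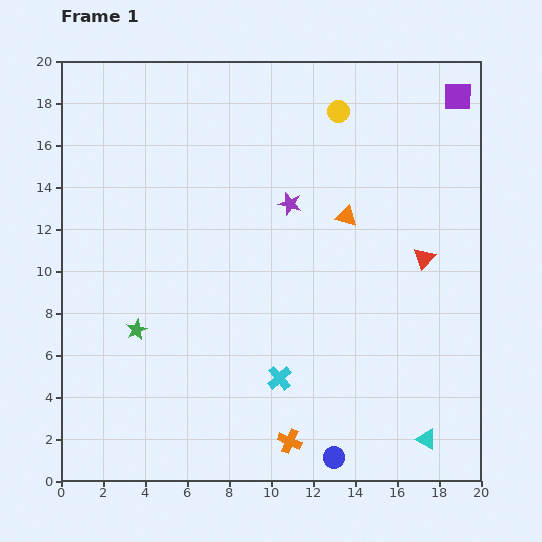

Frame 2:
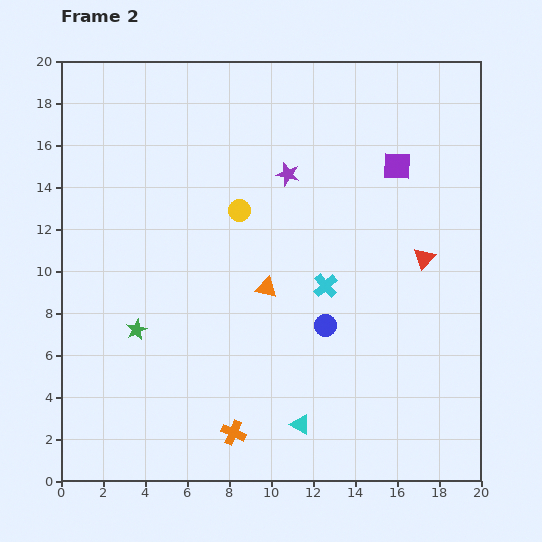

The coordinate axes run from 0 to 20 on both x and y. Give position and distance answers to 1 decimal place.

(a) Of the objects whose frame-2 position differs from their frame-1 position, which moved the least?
the purple star

(moved 1.4)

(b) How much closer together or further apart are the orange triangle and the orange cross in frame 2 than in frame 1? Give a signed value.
-3.9

Distance in frame 1: 11.0. Distance in frame 2: 7.1.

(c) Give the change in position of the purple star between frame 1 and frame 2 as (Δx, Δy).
(-0.1, 1.4)

The purple star was at (10.9, 13.2) in frame 1 and (10.8, 14.6) in frame 2.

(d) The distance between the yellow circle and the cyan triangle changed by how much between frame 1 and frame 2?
-5.6

Distance in frame 1: 16.2. Distance in frame 2: 10.6.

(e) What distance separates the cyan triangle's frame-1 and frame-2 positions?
6.0

The cyan triangle moved from (17.4, 2.0) to (11.4, 2.7), a distance of √(6.0² + 0.7²) ≈ 6.0.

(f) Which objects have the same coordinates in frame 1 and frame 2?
the green star, the red triangle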